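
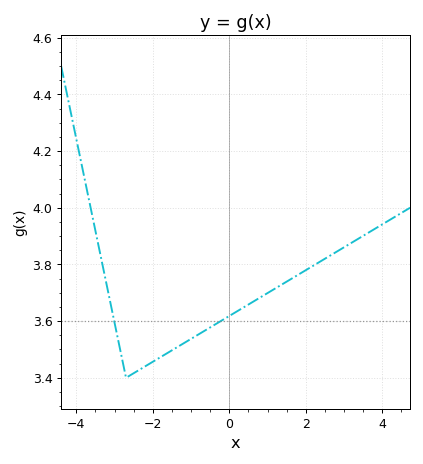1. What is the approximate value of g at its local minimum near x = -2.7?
3.4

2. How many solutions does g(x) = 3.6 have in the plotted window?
2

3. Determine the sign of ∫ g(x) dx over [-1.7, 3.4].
positive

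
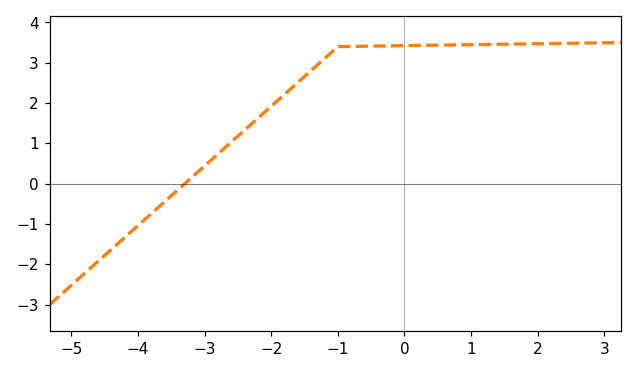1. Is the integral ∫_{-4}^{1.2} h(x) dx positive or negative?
positive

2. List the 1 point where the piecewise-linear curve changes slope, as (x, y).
(-1, 3.4)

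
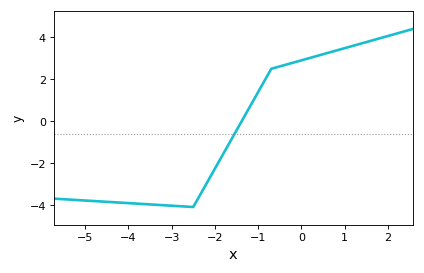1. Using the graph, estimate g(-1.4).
-0.067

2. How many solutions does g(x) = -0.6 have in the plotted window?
1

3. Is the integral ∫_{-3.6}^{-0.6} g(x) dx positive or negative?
negative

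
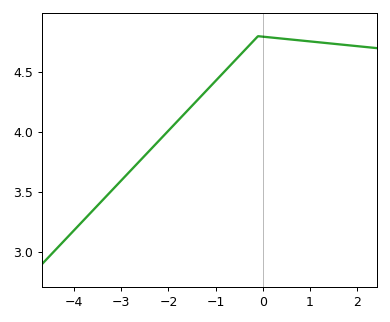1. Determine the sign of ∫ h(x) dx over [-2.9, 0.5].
positive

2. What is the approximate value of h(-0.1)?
4.8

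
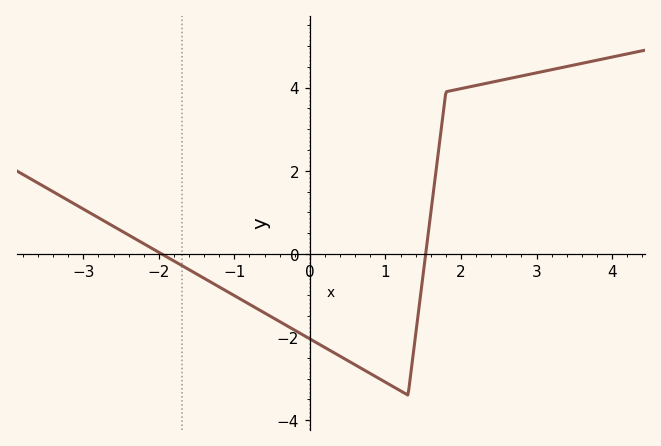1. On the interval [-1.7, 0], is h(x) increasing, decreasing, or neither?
decreasing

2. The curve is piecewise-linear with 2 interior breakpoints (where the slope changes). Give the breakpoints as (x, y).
(1.3, -3.4); (1.8, 3.9)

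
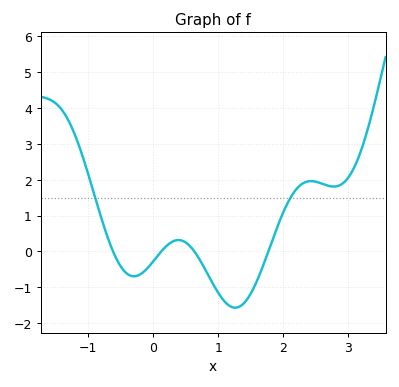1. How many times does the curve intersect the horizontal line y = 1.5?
2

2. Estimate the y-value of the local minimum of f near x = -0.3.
-0.7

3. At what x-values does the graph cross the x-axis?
-0.6, 0.1, 0.6, 1.8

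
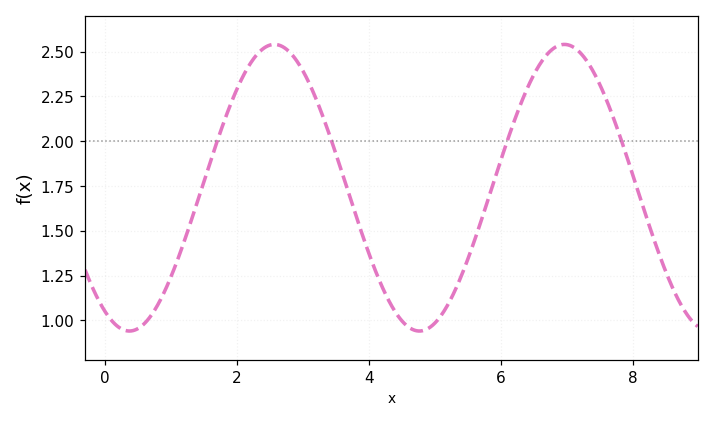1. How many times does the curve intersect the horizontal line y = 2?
4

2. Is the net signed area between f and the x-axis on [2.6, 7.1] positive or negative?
positive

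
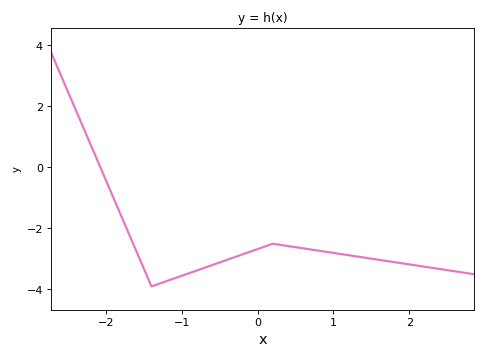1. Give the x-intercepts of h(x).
-2.07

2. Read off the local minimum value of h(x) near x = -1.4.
-3.9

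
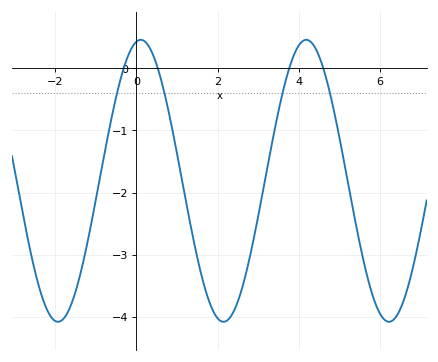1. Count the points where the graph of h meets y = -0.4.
4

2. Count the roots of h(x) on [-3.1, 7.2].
4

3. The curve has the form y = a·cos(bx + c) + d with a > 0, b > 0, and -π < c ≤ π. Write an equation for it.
y = 2.27cos(1.54x - 0.162) - 1.81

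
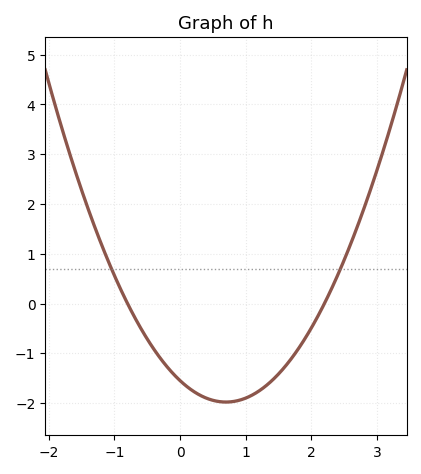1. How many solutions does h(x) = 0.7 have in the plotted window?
2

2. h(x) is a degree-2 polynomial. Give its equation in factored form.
y = 0.88(x + 0.8)(x - 2.2)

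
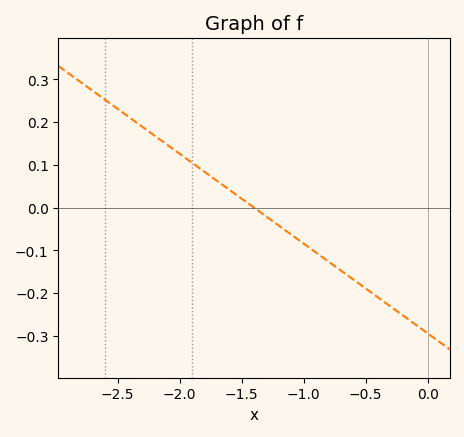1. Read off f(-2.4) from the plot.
0.21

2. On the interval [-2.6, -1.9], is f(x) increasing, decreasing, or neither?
decreasing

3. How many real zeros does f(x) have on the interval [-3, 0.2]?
1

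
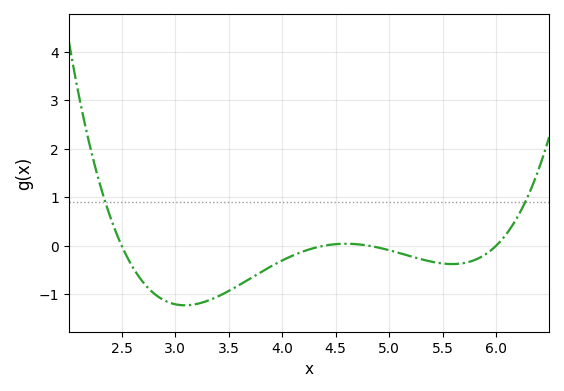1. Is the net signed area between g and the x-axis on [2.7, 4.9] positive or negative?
negative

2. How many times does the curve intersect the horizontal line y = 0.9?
2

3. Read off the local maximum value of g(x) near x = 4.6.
0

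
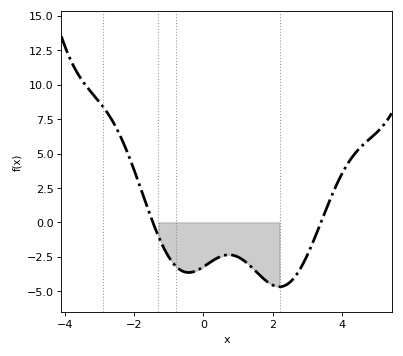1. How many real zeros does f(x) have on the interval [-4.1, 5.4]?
2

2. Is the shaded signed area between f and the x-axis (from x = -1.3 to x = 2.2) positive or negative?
negative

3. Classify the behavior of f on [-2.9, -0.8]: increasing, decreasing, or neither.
decreasing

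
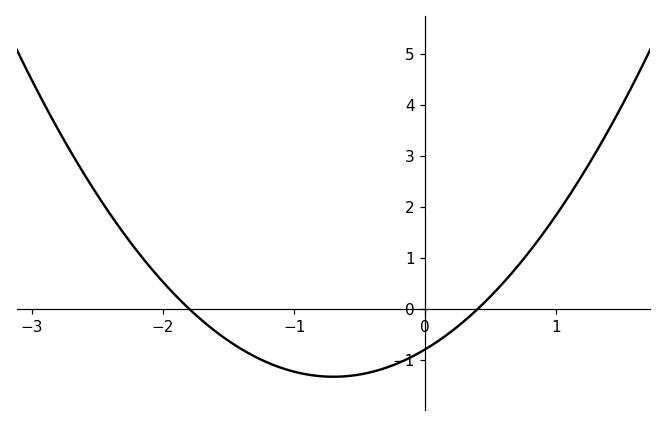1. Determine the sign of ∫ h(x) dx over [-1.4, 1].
negative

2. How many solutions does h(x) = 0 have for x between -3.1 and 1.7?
2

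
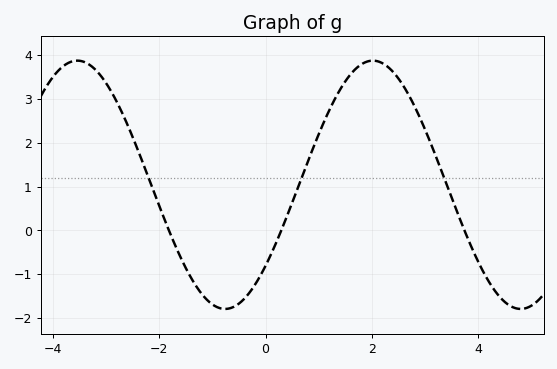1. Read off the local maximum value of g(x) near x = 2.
3.87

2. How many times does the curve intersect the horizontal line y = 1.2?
3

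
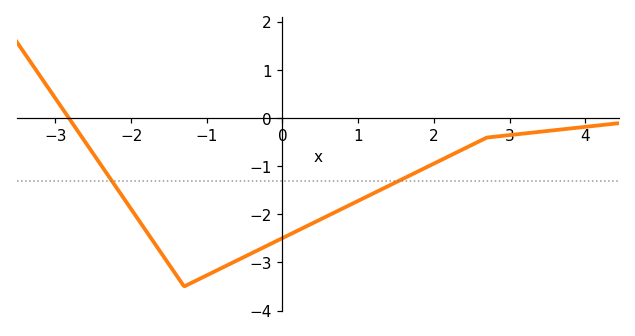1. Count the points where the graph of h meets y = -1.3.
2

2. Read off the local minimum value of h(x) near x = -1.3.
-3.5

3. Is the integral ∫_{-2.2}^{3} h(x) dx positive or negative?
negative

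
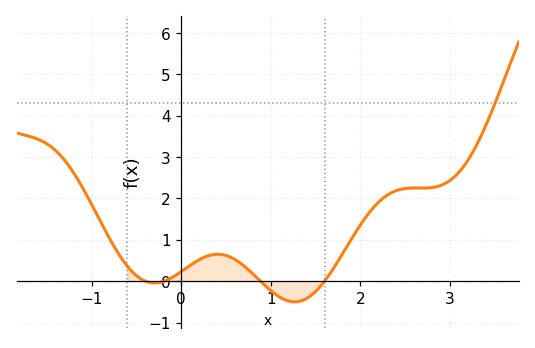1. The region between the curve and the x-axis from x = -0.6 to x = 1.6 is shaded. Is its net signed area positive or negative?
positive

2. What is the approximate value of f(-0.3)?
-0.045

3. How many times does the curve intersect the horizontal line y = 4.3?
1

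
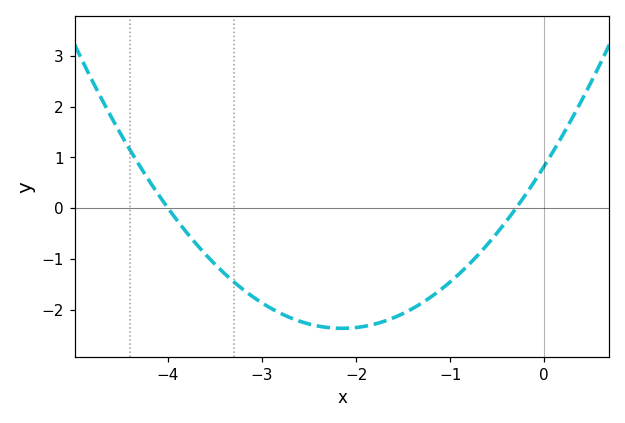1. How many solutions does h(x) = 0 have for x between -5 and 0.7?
2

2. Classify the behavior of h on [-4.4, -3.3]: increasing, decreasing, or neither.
decreasing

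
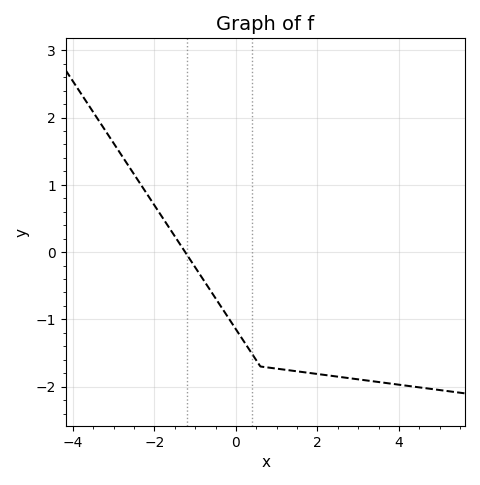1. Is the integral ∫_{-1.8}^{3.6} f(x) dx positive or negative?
negative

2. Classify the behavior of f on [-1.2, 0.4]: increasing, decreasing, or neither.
decreasing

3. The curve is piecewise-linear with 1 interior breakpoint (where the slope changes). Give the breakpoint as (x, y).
(0.6, -1.7)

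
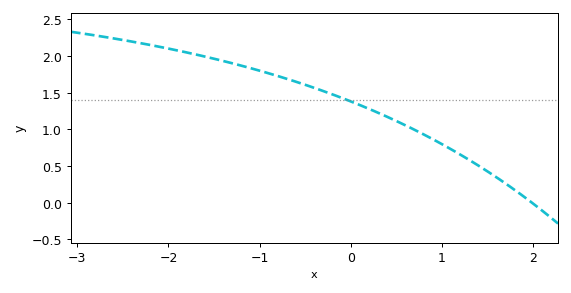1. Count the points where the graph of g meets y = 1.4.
1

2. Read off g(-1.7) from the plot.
2.02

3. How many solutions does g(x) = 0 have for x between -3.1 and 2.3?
1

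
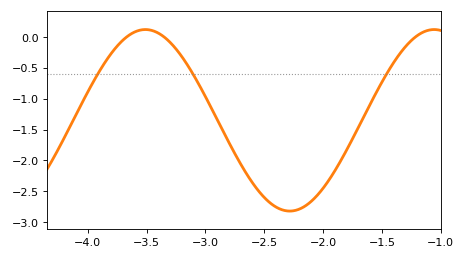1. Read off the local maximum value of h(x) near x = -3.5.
0.1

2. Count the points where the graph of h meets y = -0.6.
3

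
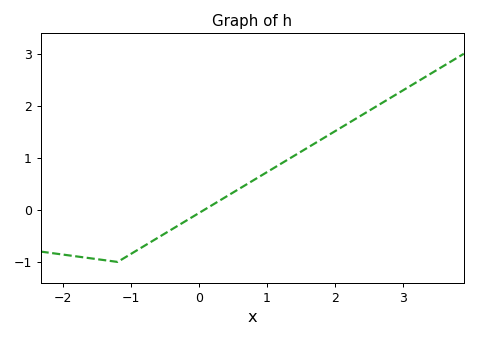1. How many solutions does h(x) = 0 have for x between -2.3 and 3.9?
1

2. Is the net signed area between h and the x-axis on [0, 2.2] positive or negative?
positive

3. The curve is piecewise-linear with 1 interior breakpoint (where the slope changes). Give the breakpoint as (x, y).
(-1.2, -1)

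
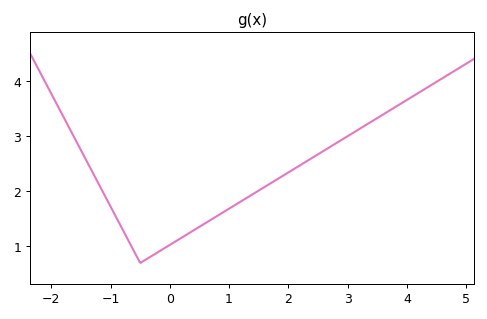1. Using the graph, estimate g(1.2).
1.82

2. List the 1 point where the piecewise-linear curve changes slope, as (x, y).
(-0.5, 0.7)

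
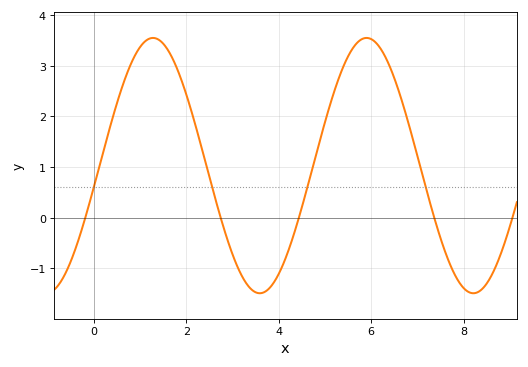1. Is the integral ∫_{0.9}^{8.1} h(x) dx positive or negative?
positive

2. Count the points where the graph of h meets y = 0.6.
4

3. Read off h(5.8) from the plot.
3.53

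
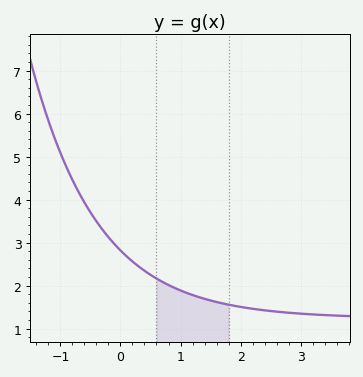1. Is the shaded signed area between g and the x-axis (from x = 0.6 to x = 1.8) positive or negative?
positive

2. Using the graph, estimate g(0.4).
2.3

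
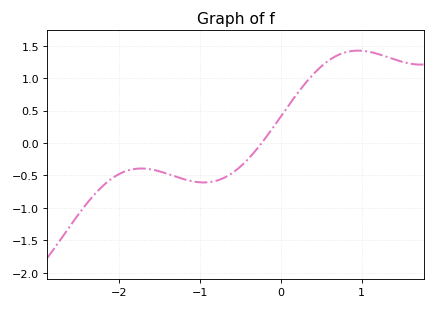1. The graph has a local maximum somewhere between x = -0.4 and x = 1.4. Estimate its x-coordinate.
1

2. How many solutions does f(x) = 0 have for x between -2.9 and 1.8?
1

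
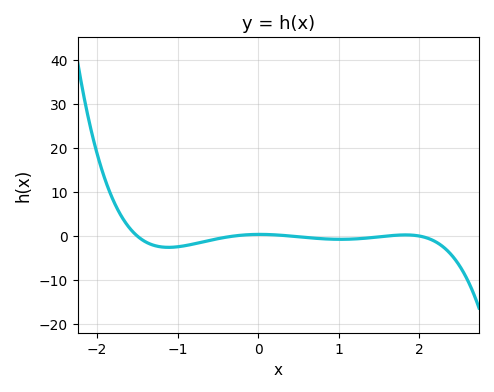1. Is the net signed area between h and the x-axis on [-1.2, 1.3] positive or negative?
negative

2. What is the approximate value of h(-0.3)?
0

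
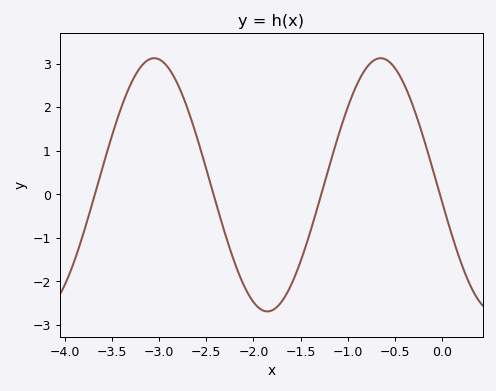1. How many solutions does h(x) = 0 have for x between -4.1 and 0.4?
4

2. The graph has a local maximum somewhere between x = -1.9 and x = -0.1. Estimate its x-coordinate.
-0.653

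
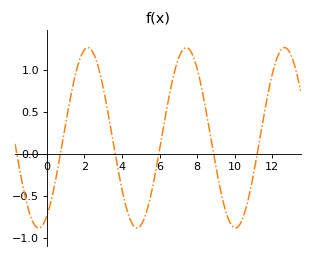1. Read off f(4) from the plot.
-0.4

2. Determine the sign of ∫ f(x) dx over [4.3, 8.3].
positive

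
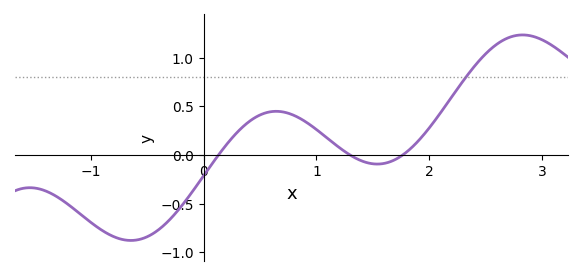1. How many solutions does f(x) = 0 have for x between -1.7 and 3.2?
3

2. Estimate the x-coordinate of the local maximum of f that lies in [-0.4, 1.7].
0.6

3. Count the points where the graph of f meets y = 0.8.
1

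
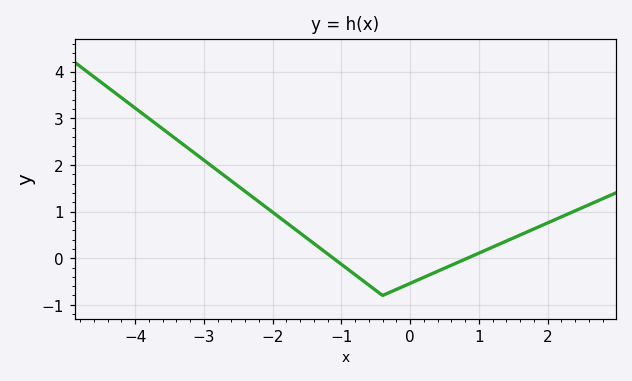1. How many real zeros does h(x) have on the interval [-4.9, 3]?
2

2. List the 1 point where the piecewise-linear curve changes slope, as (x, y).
(-0.4, -0.8)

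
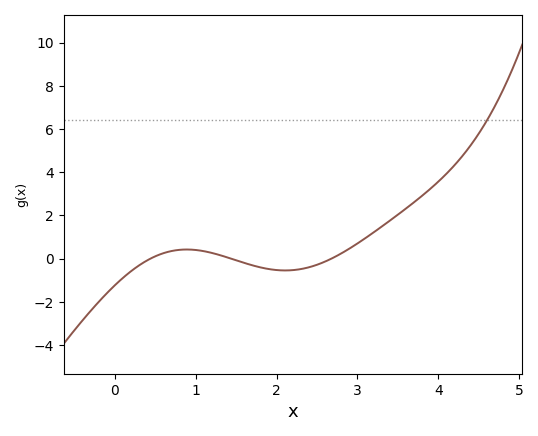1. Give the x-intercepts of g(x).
0.4, 1.4, 2.7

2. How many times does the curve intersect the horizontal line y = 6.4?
1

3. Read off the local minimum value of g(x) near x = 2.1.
-0.6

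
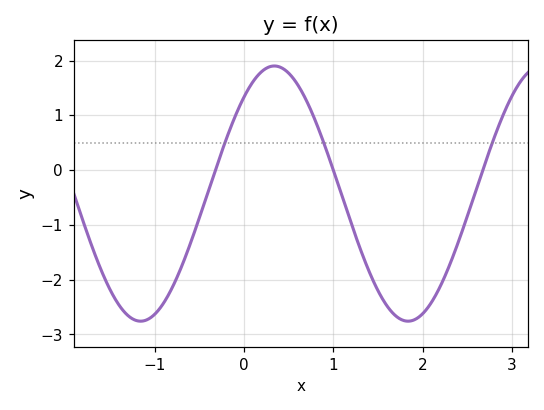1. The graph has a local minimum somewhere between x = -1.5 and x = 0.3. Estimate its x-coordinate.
-1.16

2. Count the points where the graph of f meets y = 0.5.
3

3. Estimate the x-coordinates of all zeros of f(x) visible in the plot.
-0.321, 0.998, 2.67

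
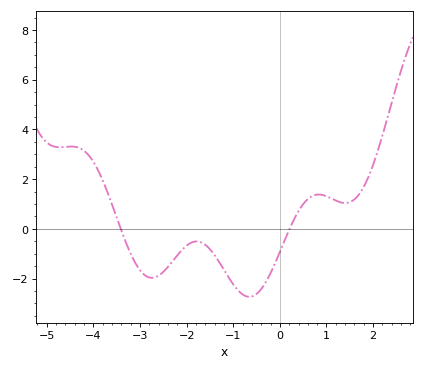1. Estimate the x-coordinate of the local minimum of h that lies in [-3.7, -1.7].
-2.74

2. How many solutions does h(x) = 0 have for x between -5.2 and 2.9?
2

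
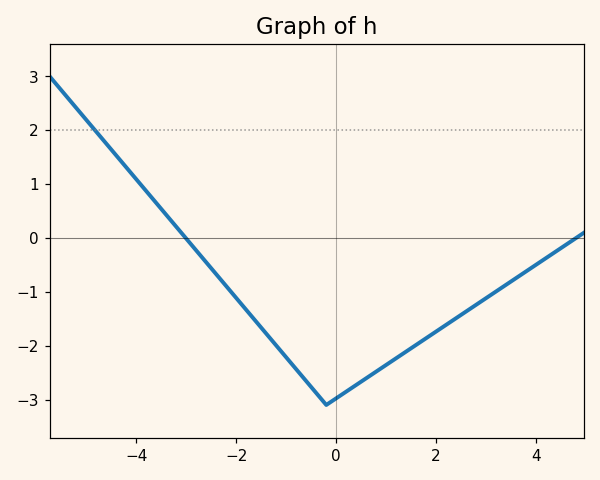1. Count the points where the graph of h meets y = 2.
1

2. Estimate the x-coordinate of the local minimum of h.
-0.2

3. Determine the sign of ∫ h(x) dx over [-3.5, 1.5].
negative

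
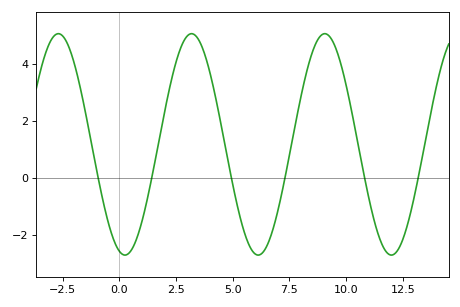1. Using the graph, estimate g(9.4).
4.8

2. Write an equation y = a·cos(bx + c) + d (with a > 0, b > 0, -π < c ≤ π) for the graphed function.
y = 3.88cos(1.07x + 2.87) + 1.17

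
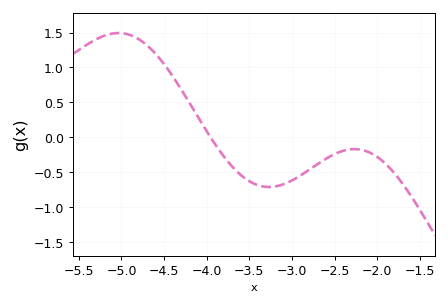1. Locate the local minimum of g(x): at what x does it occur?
-3.27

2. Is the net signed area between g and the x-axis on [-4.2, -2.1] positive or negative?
negative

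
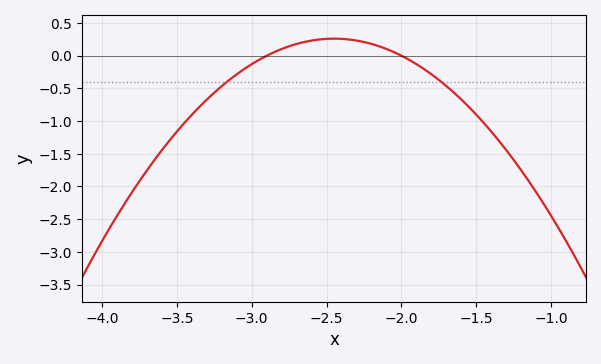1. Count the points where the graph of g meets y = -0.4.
2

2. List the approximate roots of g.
-2.9, -2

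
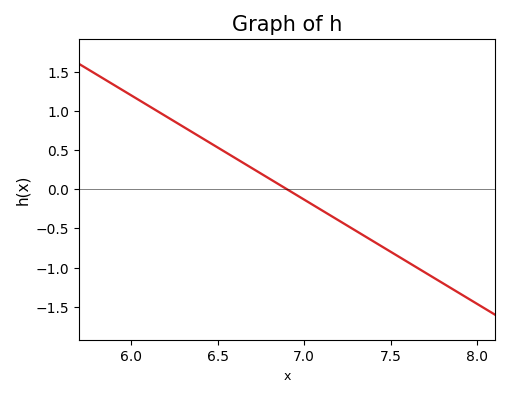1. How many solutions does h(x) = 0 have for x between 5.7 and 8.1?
1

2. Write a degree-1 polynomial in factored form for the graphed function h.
y = -1.33(x - 6.9)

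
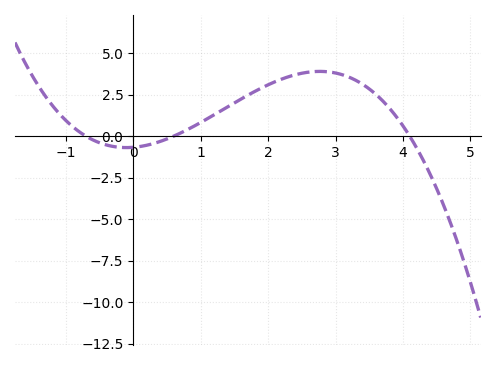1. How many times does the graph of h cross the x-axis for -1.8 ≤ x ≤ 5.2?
3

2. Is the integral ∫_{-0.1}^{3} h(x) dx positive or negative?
positive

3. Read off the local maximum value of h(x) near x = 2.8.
4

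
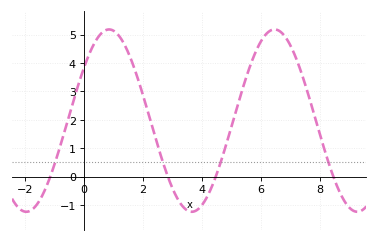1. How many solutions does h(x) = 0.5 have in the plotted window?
4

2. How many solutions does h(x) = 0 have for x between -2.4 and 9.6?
4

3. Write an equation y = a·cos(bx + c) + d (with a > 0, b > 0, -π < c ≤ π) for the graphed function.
y = 3.21cos(1.12x - 0.96) + 1.97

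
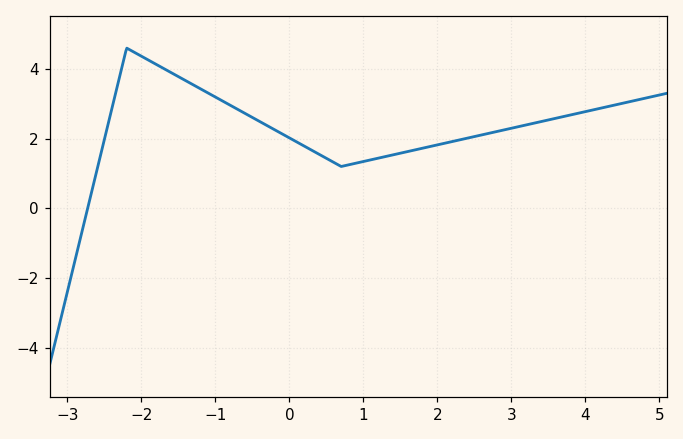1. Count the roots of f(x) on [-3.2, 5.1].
1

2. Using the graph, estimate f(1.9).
1.8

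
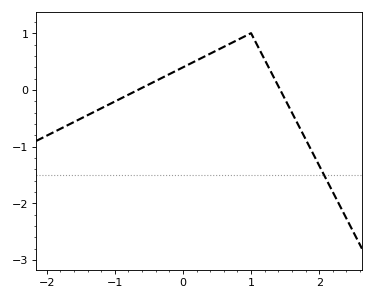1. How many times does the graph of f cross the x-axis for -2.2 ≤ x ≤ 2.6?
2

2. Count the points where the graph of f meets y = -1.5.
1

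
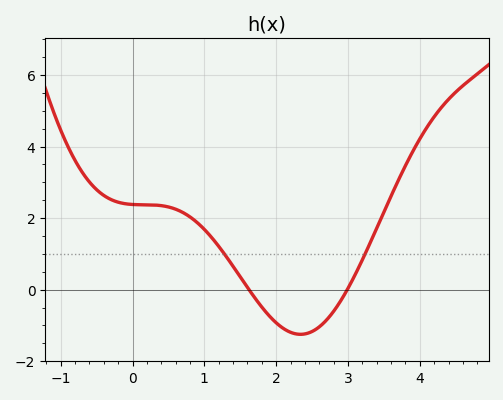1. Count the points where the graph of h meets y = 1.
2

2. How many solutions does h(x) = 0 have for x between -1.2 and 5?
2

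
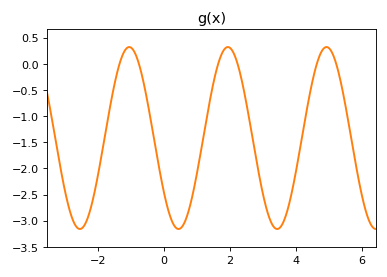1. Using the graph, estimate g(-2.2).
-2.7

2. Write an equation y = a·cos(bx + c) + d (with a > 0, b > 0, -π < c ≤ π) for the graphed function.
y = 1.74cos(2.1x + 2.2) - 1.42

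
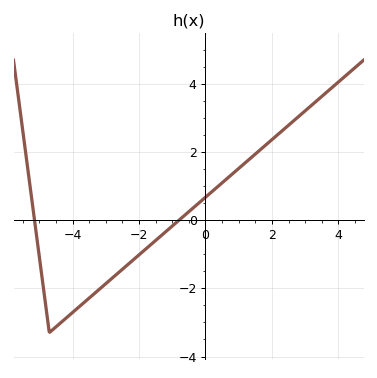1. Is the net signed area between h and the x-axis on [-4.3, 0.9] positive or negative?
negative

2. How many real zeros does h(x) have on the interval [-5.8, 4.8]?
2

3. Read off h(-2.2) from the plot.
-1.2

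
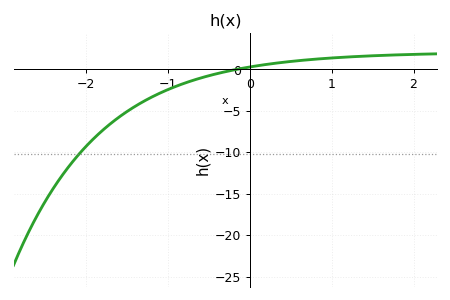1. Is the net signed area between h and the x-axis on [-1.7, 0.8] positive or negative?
negative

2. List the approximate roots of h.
-0.2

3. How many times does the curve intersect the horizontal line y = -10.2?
1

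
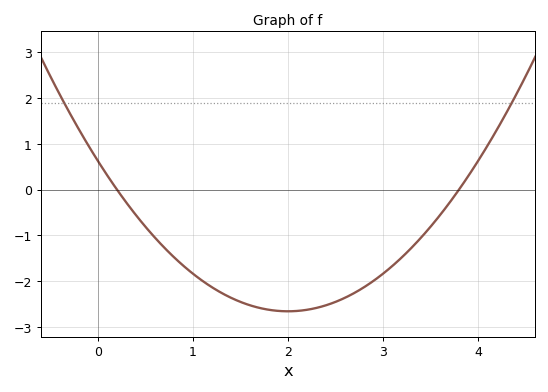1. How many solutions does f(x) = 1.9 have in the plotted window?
2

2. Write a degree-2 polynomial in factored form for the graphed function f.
y = 0.82(x - 0.2)(x - 3.8)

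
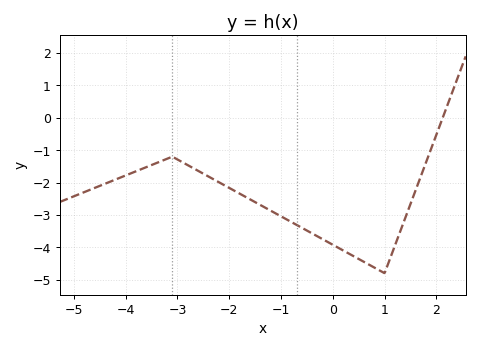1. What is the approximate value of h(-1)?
-3.04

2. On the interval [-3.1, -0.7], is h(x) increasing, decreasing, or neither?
decreasing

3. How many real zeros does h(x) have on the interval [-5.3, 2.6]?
1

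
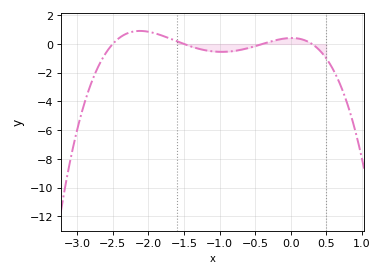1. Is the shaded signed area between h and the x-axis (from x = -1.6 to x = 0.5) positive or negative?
negative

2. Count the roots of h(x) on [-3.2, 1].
4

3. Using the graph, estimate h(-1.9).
0.8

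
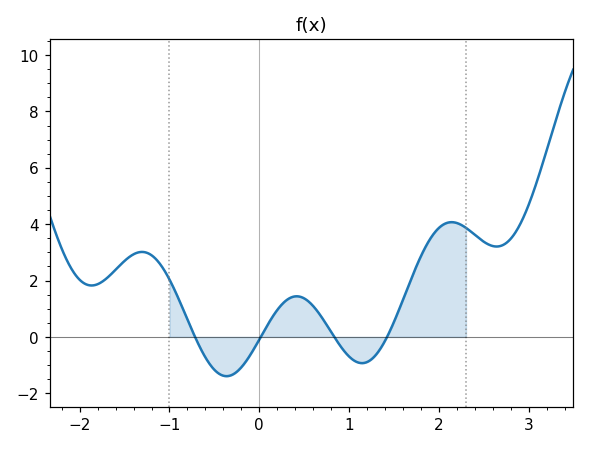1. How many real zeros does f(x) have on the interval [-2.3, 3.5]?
4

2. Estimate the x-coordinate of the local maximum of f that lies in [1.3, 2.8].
2.1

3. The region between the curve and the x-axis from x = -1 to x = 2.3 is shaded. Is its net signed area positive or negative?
positive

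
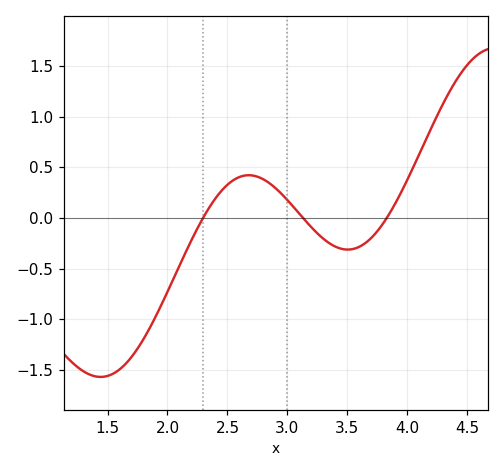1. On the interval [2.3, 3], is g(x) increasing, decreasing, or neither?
neither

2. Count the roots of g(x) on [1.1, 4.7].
3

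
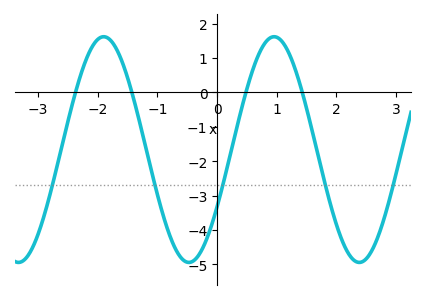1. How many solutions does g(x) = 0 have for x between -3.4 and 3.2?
4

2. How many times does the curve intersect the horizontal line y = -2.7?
5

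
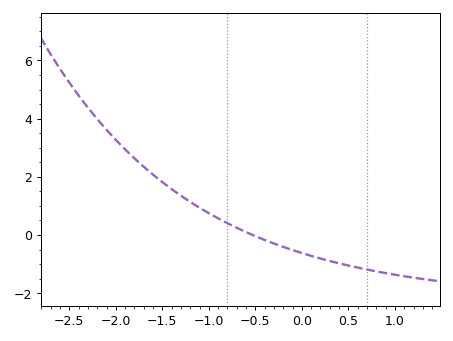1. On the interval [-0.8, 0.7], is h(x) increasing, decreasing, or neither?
decreasing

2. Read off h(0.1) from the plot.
-0.716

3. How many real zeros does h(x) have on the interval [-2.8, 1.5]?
1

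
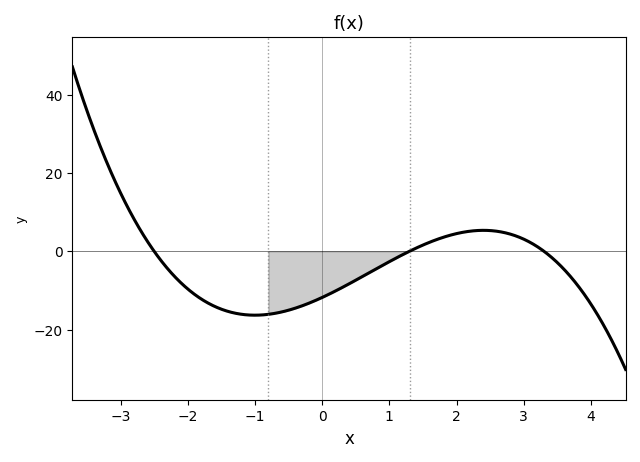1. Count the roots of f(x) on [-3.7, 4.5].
3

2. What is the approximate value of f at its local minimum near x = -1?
-16.3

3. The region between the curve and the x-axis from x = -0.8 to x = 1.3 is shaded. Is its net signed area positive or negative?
negative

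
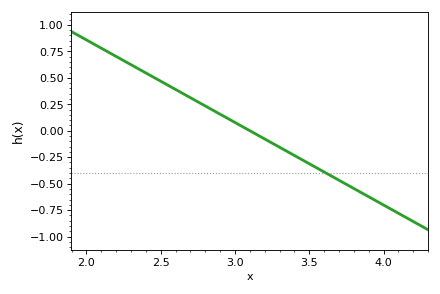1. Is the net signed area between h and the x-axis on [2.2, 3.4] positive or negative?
positive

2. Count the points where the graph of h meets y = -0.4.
1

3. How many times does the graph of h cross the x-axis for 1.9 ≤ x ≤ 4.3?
1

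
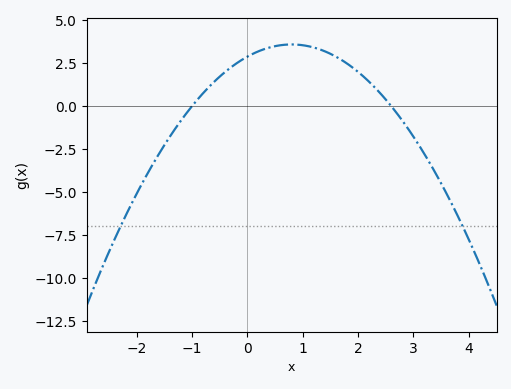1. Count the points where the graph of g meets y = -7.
2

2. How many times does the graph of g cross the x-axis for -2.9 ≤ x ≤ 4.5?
2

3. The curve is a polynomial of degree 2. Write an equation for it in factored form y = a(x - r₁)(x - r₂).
y = -1.11(x + 1)(x - 2.6)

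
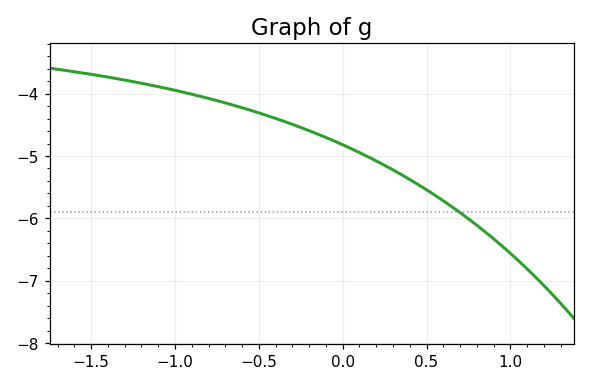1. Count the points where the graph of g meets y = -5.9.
1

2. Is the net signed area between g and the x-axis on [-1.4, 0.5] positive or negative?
negative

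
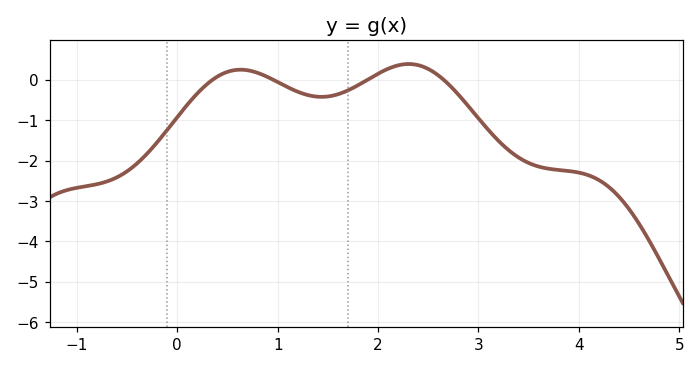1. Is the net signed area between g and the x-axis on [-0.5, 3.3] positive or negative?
negative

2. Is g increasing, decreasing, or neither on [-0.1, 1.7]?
neither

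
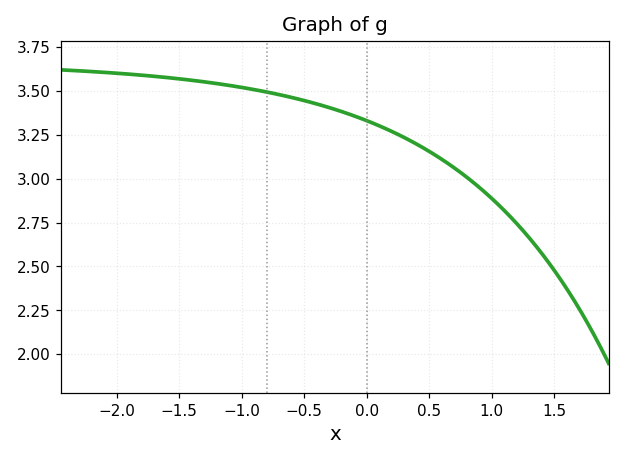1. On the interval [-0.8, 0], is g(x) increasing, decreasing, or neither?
decreasing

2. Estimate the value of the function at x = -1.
3.52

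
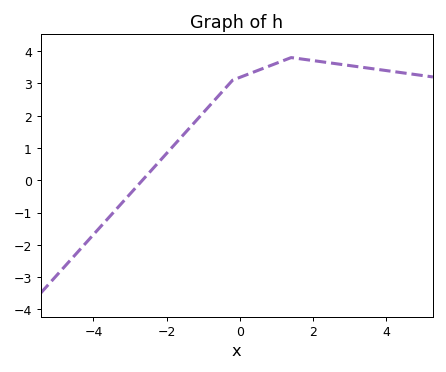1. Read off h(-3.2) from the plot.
-0.675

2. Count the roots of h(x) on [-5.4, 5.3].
1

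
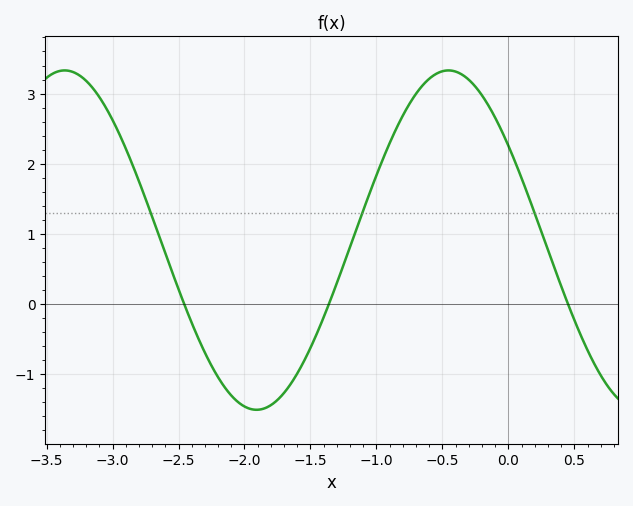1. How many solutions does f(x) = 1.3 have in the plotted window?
3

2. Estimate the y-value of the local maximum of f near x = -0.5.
3.3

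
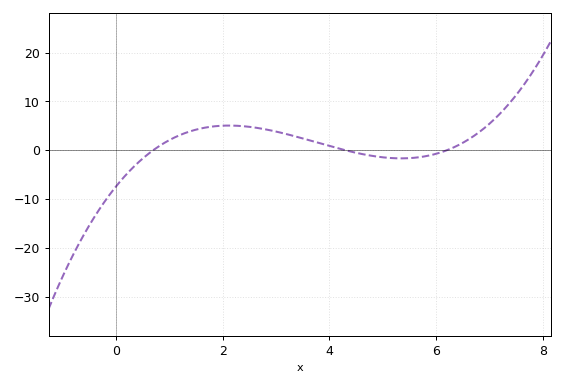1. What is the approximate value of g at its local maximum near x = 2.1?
5.05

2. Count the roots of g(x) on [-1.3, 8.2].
3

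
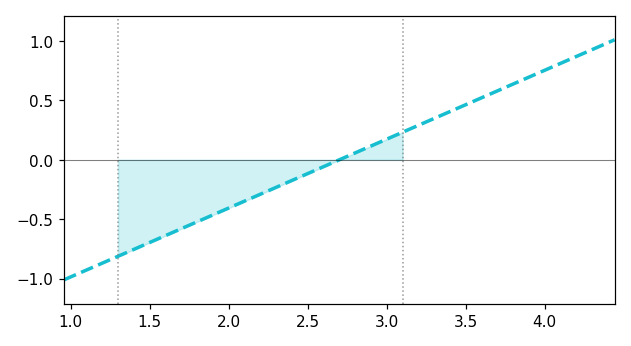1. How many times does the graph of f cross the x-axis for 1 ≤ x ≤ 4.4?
1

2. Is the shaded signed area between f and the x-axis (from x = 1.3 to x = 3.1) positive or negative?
negative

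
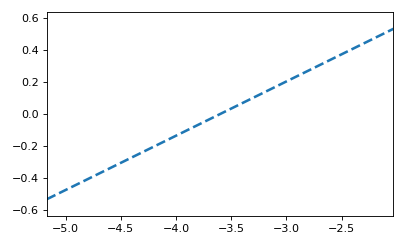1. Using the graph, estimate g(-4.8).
-0.4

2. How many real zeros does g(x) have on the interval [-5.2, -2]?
1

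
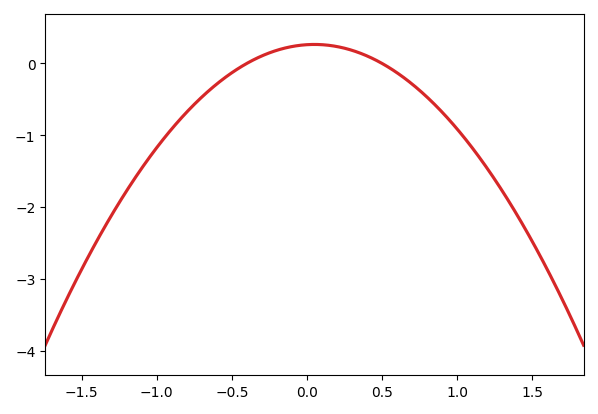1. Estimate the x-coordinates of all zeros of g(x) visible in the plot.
-0.4, 0.5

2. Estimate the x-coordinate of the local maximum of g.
0.05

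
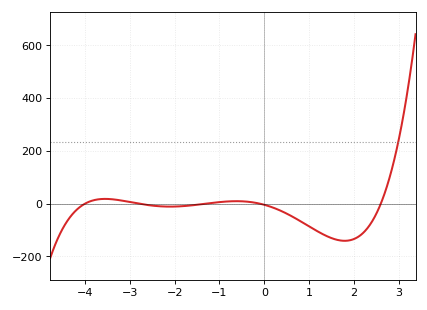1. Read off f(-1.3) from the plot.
0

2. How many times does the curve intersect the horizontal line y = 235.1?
1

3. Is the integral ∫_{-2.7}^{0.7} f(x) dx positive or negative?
negative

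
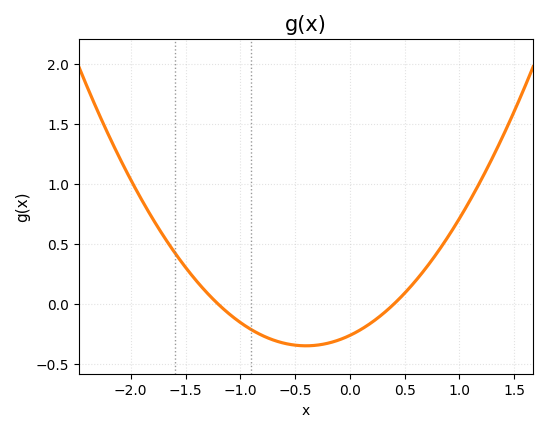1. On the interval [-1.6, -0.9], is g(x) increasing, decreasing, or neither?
decreasing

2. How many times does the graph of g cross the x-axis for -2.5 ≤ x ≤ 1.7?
2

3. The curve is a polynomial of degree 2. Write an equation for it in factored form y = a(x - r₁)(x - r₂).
y = 0.54(x + 1.2)(x - 0.4)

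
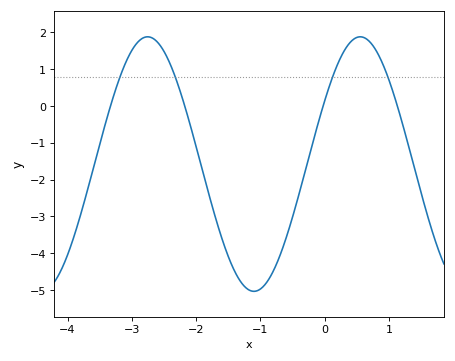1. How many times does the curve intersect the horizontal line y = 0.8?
4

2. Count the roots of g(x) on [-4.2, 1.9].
4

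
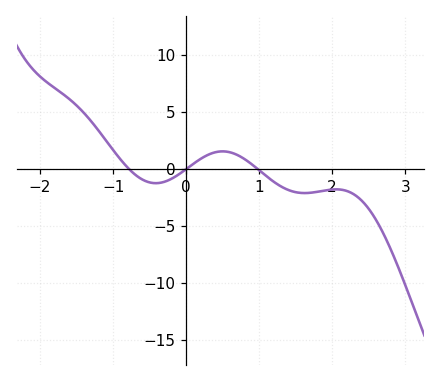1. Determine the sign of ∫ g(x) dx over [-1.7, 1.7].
positive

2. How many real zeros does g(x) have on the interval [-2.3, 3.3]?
3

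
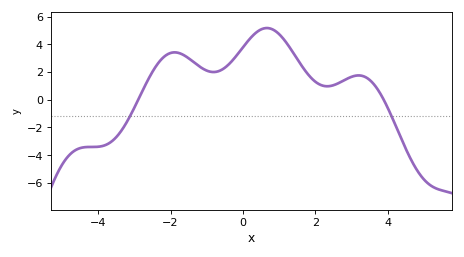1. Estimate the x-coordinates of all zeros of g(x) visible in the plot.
-2.8, 3.8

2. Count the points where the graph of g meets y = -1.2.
2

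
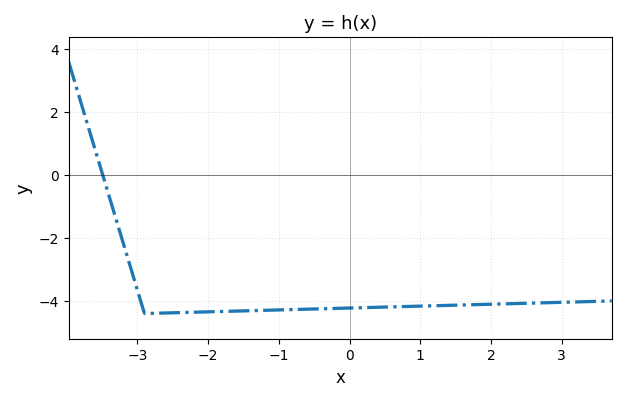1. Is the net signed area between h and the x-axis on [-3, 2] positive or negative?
negative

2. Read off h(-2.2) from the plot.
-4.4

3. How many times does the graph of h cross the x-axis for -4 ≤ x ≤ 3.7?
1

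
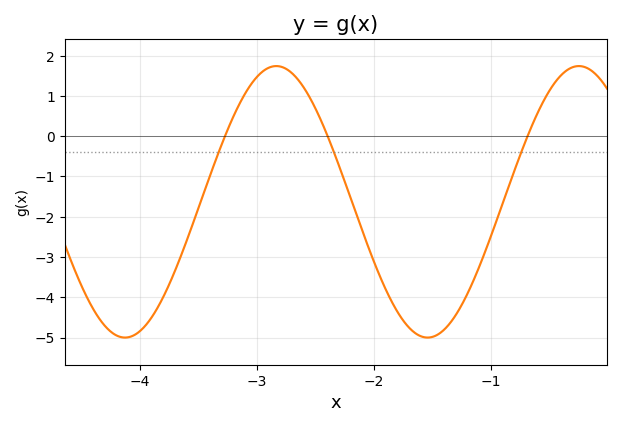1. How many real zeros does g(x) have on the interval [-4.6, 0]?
3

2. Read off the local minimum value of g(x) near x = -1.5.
-5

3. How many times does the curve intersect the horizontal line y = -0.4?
3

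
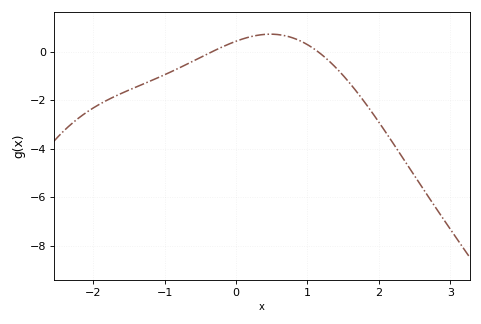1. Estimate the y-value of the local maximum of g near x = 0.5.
0.8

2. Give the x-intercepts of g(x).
-0.3, 1.1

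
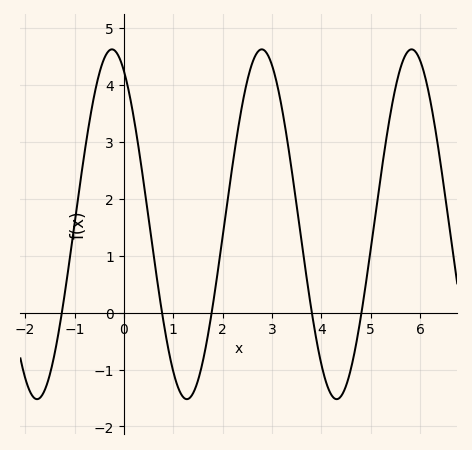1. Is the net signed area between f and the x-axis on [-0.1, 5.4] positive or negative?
positive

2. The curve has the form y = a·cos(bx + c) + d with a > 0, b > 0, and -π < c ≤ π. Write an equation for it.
y = 3.07cos(2.1x + 0.5) + 1.55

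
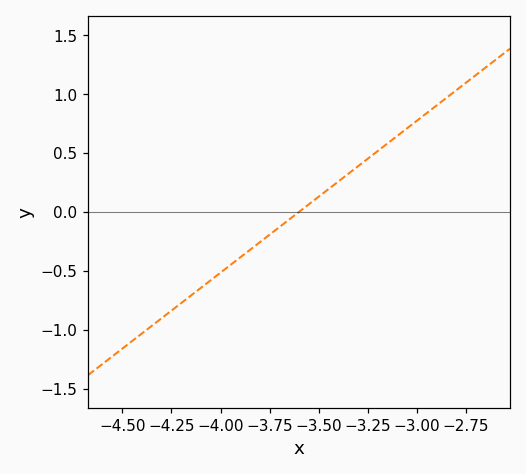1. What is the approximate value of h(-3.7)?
-0.129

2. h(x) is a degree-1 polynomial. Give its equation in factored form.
y = 1.29(x + 3.6)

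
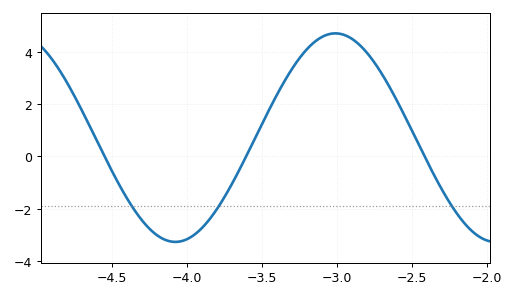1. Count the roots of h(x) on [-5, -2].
3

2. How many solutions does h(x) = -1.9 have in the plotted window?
3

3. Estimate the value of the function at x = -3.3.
3.35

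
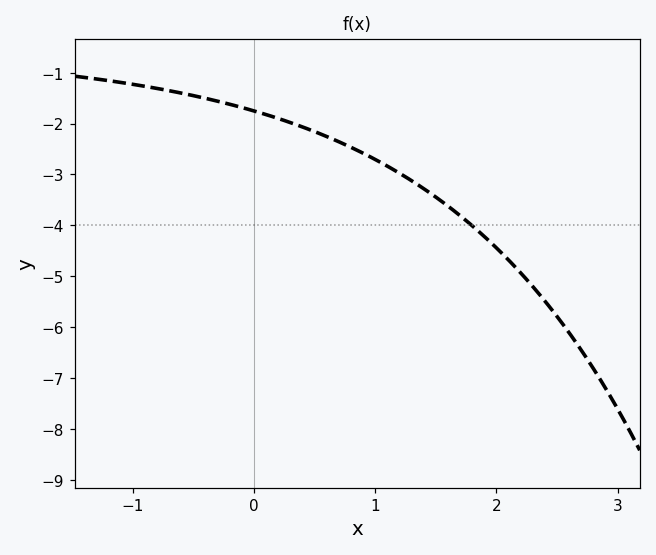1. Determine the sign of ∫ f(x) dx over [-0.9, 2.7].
negative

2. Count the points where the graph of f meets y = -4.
1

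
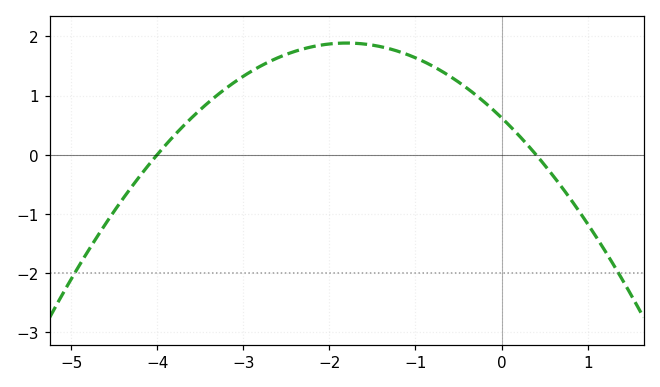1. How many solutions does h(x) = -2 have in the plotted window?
2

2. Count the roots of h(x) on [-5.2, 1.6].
2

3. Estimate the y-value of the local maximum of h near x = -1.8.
1.89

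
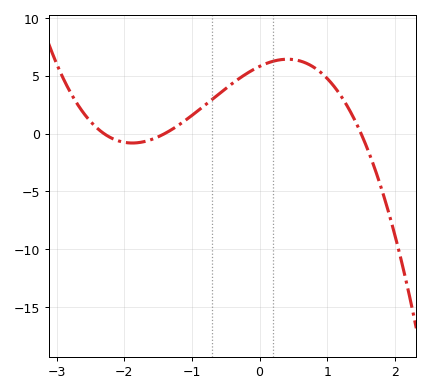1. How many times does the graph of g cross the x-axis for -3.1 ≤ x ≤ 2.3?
3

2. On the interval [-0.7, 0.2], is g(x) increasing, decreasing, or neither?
increasing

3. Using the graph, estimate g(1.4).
1.24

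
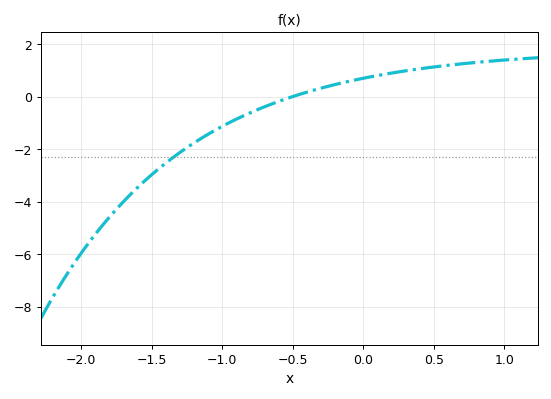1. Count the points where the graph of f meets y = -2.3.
1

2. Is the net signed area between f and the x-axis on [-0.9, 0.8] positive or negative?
positive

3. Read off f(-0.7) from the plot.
-0.4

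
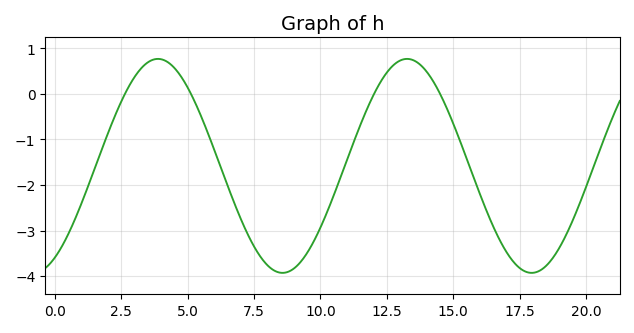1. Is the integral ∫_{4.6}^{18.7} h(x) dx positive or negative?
negative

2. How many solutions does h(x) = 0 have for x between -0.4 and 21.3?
4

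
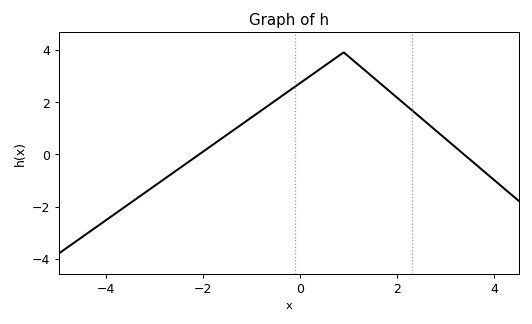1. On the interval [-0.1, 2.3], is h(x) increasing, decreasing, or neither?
neither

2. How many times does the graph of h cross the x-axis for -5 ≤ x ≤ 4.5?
2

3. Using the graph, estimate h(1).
3.74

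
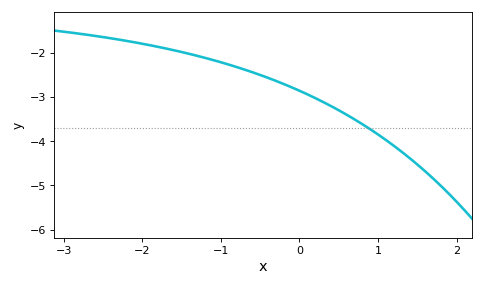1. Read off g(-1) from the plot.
-2.22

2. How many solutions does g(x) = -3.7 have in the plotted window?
1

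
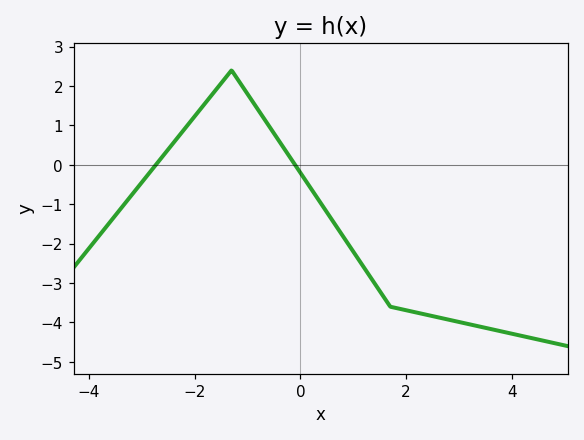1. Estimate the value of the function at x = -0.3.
0.4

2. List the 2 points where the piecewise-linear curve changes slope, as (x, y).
(-1.3, 2.4); (1.7, -3.6)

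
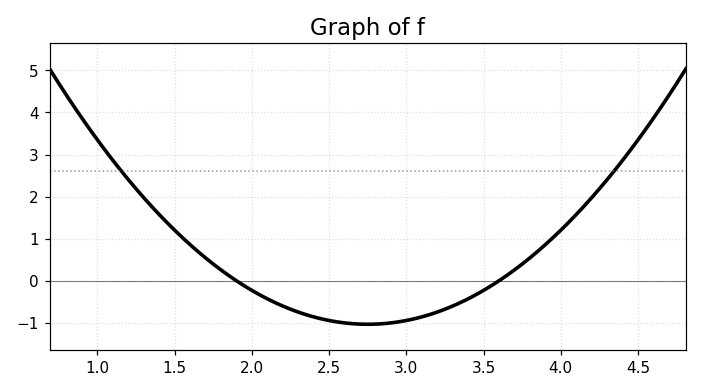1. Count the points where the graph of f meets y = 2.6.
2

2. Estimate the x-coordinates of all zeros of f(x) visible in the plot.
1.9, 3.6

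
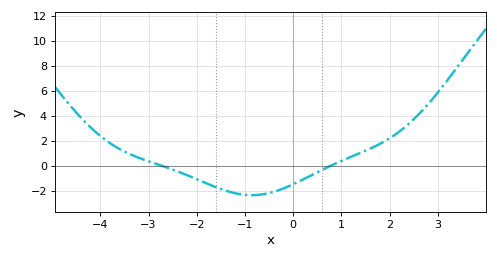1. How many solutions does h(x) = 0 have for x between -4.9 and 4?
2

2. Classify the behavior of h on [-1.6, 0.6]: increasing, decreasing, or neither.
neither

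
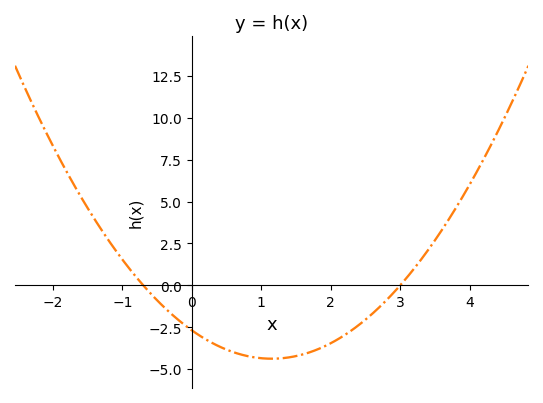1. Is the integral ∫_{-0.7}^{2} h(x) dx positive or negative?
negative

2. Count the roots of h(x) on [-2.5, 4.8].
2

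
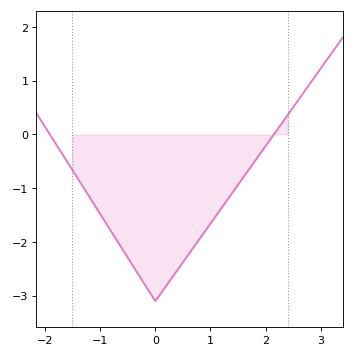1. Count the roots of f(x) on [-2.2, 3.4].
2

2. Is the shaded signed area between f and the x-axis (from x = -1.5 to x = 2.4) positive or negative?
negative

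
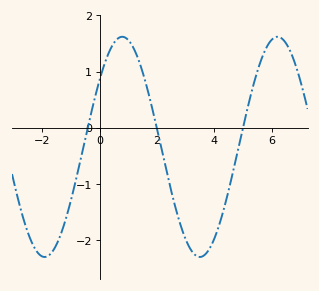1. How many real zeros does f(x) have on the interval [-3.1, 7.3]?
3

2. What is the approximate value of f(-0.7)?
-0.6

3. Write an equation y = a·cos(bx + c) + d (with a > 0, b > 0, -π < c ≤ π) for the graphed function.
y = 1.96cos(1.2x - 0.91) - 0.34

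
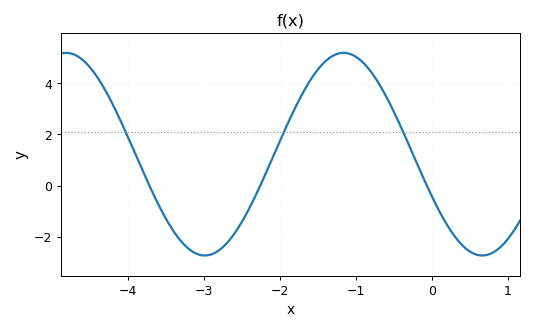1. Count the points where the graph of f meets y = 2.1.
3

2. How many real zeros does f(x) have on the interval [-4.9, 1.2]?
3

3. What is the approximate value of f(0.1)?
-1.01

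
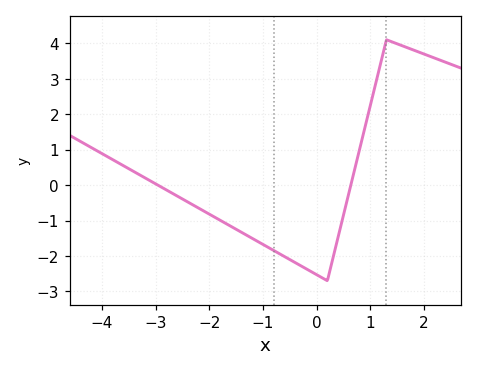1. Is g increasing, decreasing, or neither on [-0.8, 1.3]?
neither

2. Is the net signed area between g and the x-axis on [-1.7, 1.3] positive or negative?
negative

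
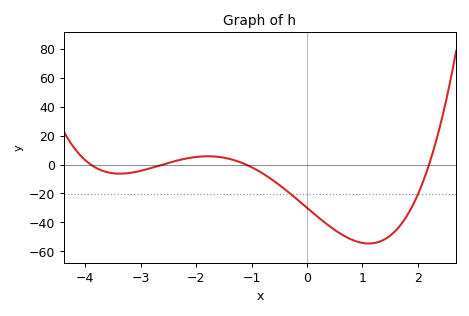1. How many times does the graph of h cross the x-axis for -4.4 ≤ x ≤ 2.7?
4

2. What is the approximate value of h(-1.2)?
1.57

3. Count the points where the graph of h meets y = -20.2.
2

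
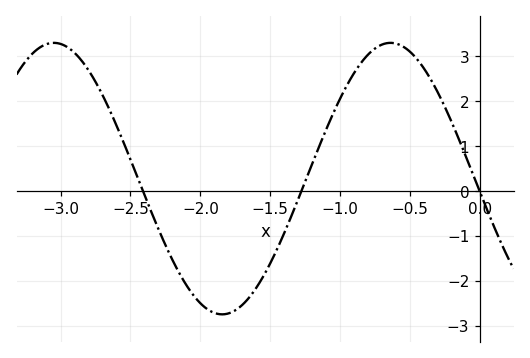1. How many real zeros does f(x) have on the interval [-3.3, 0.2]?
3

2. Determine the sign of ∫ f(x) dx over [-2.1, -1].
negative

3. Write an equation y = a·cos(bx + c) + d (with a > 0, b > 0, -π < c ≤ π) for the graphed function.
y = 3.02cos(2.6x + 1.7) + 0.27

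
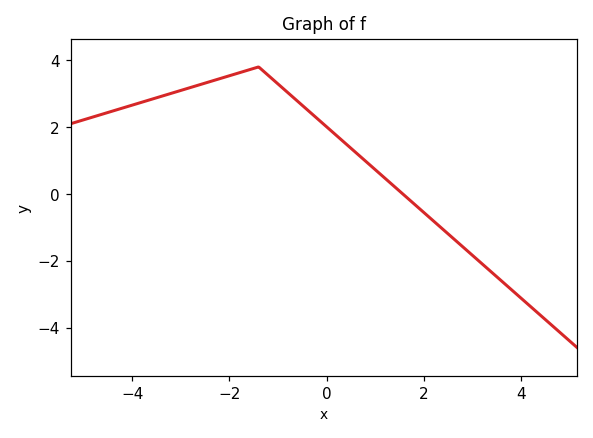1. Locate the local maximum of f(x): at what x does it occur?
-1.4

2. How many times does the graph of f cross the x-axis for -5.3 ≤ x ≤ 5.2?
1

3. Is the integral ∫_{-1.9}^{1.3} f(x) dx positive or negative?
positive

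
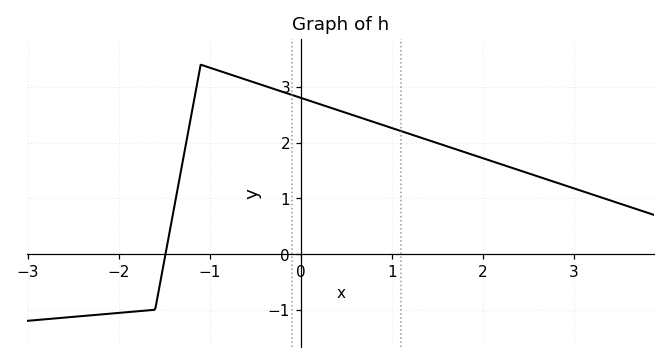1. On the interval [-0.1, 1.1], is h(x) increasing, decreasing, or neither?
decreasing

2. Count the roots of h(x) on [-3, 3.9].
1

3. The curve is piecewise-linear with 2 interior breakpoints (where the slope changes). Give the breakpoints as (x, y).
(-1.6, -1); (-1.1, 3.4)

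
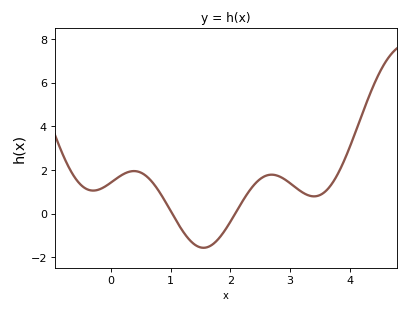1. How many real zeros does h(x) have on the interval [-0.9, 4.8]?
2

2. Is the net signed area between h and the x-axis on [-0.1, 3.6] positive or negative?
positive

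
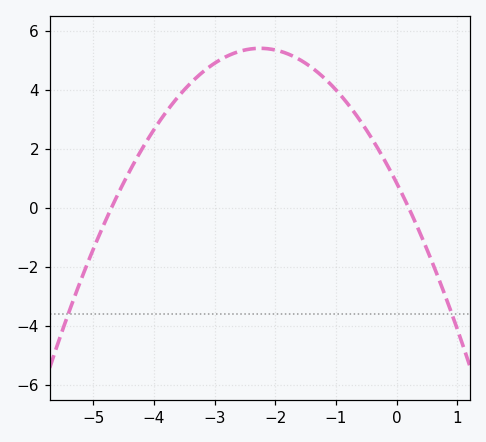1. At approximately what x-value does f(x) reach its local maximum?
-2.3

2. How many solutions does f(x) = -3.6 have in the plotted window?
2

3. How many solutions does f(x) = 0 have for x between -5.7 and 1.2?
2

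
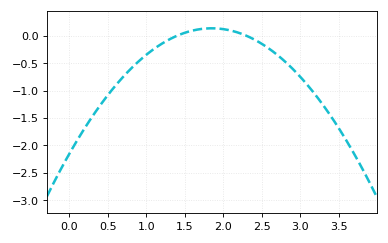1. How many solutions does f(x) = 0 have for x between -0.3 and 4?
2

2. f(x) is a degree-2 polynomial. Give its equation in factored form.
y = -0.67(x - 1.4)(x - 2.3)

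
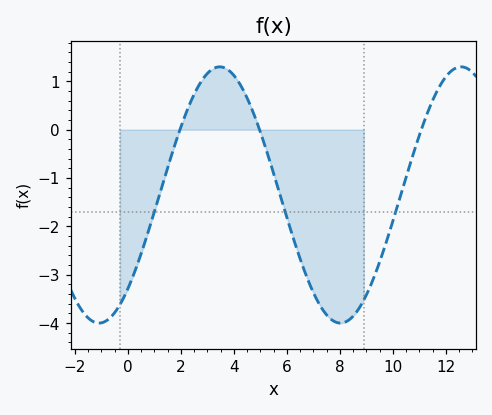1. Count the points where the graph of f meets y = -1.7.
3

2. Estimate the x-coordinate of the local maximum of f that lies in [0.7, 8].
3.4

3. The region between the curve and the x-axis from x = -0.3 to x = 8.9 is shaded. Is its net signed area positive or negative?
negative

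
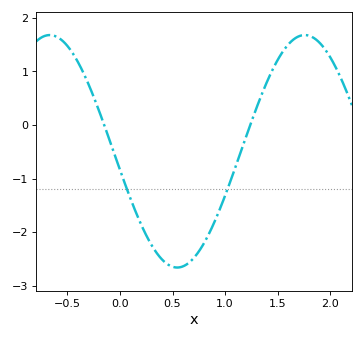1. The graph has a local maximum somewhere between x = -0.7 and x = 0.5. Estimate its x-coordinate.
-0.668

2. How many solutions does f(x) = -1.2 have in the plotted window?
2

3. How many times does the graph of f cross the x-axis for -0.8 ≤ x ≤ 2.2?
2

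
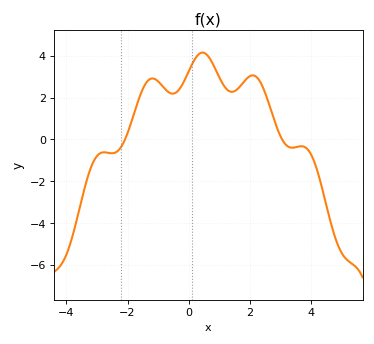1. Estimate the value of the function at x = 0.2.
3.8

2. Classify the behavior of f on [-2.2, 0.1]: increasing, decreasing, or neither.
neither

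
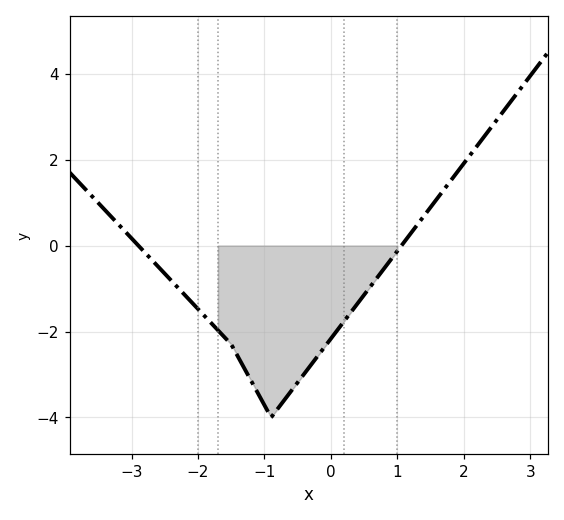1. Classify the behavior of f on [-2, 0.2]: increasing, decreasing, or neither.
neither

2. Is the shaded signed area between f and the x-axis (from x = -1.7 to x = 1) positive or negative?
negative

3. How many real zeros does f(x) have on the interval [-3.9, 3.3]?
2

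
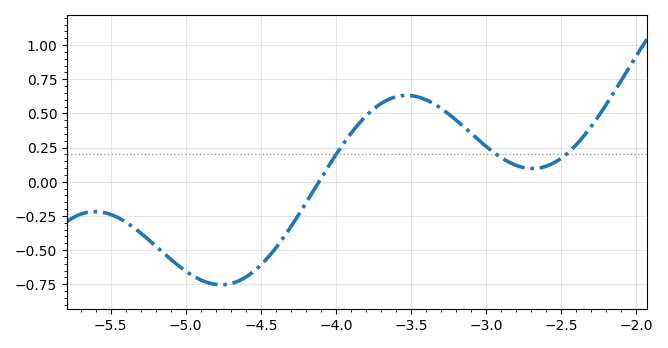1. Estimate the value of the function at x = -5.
-0.654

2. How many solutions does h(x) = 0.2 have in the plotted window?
3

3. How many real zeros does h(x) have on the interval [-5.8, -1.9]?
1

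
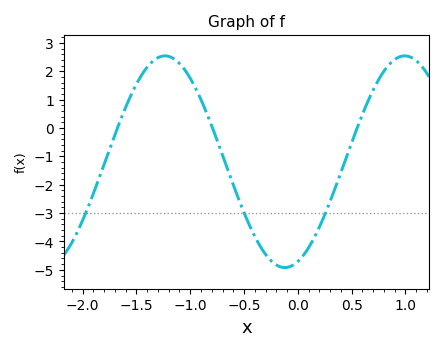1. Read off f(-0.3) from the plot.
-4.5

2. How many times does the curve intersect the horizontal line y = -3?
3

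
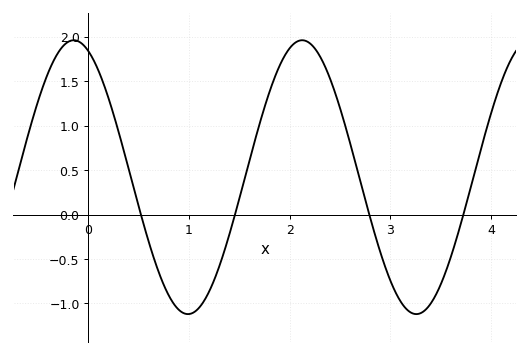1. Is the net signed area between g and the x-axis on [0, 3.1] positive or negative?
positive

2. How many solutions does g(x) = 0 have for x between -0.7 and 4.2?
4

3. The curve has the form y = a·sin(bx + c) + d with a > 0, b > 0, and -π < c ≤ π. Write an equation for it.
y = 1.54sin(2.8x + 2) + 0.42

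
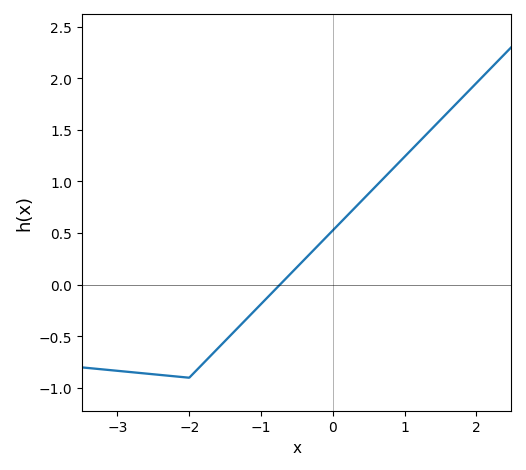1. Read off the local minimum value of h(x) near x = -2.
-0.9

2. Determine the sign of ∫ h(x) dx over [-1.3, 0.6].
positive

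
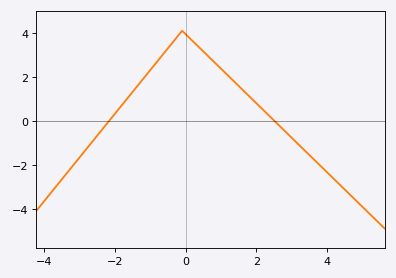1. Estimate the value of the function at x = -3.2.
-2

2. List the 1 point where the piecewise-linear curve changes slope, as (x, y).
(-0.1, 4.1)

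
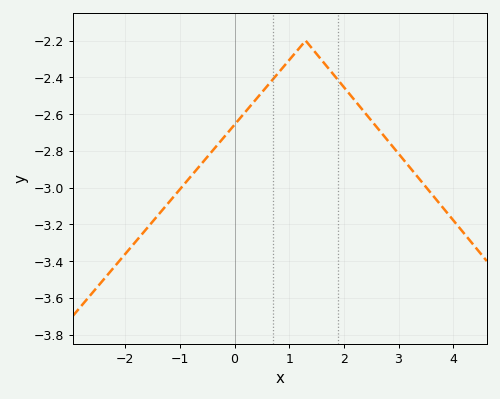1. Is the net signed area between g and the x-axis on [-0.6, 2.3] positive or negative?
negative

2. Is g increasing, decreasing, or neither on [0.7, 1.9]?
neither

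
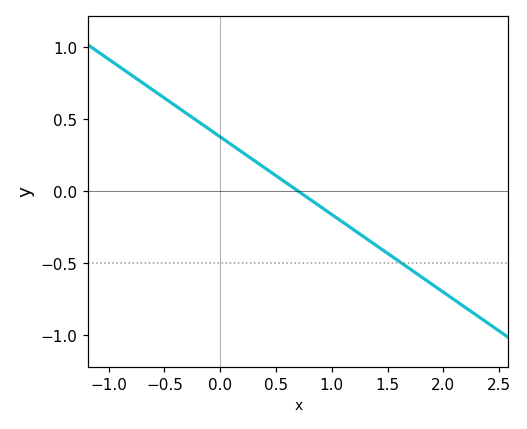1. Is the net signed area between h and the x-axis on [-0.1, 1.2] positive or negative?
positive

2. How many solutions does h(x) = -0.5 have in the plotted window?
1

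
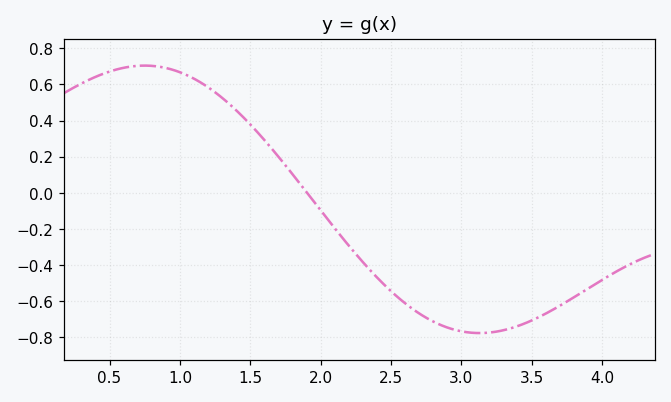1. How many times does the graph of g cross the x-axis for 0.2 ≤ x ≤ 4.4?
1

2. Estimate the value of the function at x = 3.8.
-0.578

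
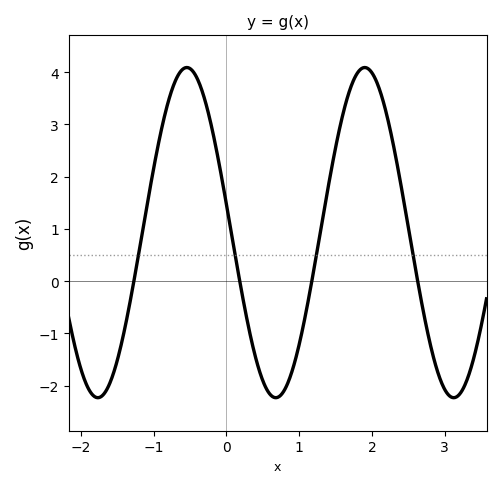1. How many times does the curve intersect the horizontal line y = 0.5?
4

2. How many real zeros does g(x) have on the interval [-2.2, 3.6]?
4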